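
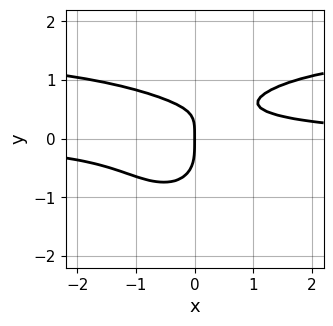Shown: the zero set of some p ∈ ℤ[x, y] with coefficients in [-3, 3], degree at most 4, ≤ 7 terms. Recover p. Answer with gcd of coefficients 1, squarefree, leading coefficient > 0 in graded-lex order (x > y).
2*x^2*y^2 + 3*y^4 - 3*x^2*y - 2*x*y + 2*x

(a) Degree: a generic line meets the curve in up to 4 points, so deg p = 4.
(b) Checking where it meets the axes: it meets the x-axis at x = 0 (among the integer gridlines); it crosses the y-axis at the gridline y = 0.
(c) These observations pin down the coefficients.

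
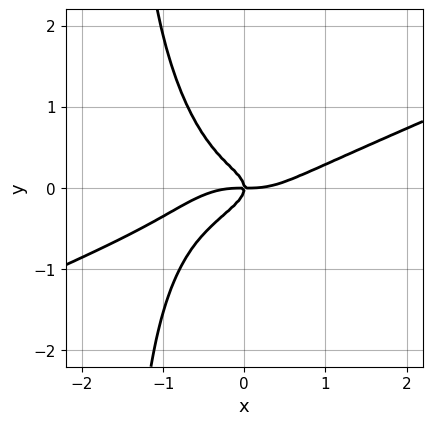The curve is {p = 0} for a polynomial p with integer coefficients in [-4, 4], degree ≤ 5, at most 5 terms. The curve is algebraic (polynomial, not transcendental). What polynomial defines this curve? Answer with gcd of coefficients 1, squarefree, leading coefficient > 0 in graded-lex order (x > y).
x^4 - 2*x^3*y - 2*x*y^3 - 3*y^3 - x*y

(a) The degree is 4 — the shape is more complex than any degree-3 curve.
(b) From the visible intercepts: it meets the x-axis at x = 0 (among the integer gridlines); one y-axis crossing is at y = 0.
(c) These observations pin down the coefficients.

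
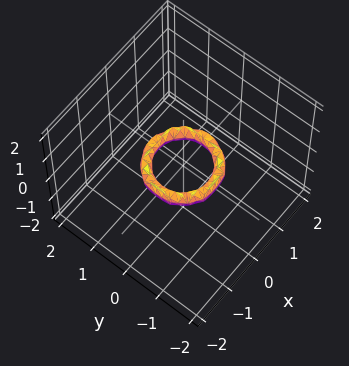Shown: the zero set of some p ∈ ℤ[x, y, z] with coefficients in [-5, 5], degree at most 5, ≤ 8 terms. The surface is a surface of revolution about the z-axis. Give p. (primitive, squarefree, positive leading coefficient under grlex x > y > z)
2*x^4 + 4*x^2*y^2 + 2*y^4 - 3*x^2 - 3*y^2 + 2*z^2 + 1

(a) The degree is 4 — the shape is more complex than any degree-3 surface.
(b) By symmetry, the z-axis is an axis of rotation, so x and y enter only as x² + y².
(c) From the visible intercepts: the y-axis gridline crossings are at y ∈ {-1, 1}; a circular section at z = 0 has radius between 0 and 1.
(d) Assembling these constraints gives the stated polynomial.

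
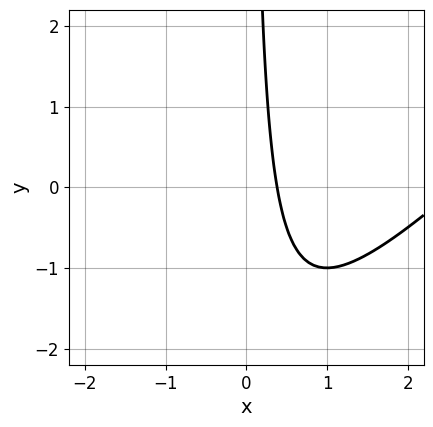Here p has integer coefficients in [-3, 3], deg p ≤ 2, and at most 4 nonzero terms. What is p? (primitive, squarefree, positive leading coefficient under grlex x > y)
x^2 - x*y - 3*x + 1

1. Degree: the shape is more complex than any degree-1 curve, so deg p = 2.
2. From the axis intercepts and sections: no y-intercept at any integer in the box.
3. Fitting integer coefficients to these (and the overall shape) gives p.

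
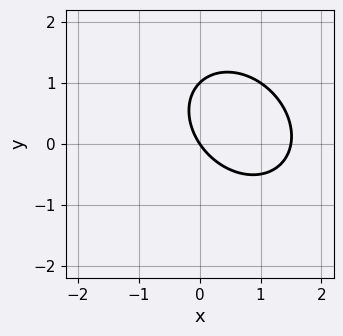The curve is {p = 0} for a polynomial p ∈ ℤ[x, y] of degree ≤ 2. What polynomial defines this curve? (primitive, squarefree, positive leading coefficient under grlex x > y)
2*x^2 + x*y + 2*y^2 - 3*x - 2*y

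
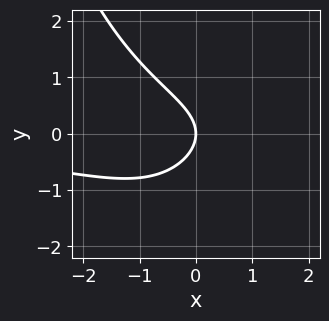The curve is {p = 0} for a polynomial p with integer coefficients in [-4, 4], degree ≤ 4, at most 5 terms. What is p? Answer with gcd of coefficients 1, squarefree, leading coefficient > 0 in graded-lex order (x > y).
First, degree: the shape is more complex than any degree-2 curve, so deg p = 3.
Next, from the axis intercepts and sections: it crosses the x-axis at the gridline x = 0; it crosses the y-axis at the gridline y = 0.
Finally, the integer polynomial consistent with all of this is the stated p.

x^2*y - 2*y^2 - 2*x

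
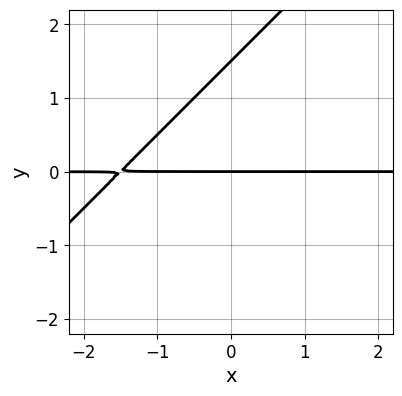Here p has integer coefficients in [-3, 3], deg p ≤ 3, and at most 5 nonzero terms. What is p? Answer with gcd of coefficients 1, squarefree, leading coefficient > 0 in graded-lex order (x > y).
The degree is 2 — a generic line meets the curve in up to 2 points.
Reading off the gridlines: every point of the x-axis in the box is on the curve; it crosses the y-axis at the gridline y = 0.
Matching integer coefficients to the picture gives p.

2*x*y - 2*y^2 + 3*y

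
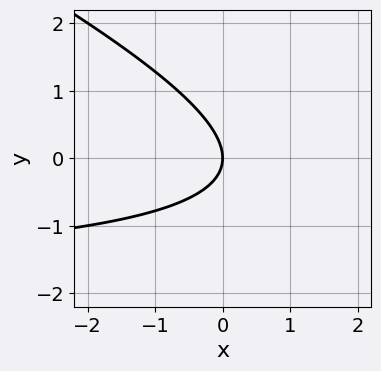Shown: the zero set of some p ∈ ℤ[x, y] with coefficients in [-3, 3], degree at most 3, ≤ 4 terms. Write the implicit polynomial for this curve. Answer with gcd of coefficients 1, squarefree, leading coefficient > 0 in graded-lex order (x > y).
x*y + 2*y^2 + 2*x

1. Degree: a generic line meets the curve in up to 2 points, so deg p = 2.
2. Checking where it meets the axes: it meets the y-axis at y = 0 (among the integer gridlines); one x-axis crossing is at x = 0.
3. Putting this together gives p.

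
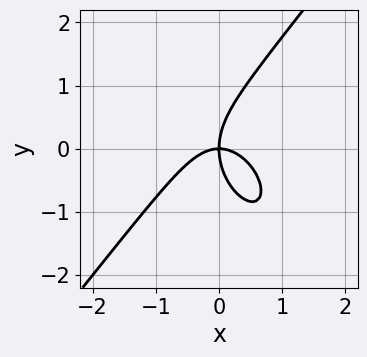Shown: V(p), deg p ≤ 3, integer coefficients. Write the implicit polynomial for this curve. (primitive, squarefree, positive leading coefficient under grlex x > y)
2*x^3 - y^3 + 2*x*y

The degree is 3 — no degree-2 curve has this shape.
From the visible intercepts: it crosses the y-axis at the gridline y = 0; it crosses the x-axis at the gridline x = 0.
These observations pin down the coefficients.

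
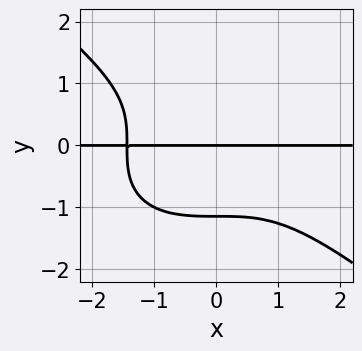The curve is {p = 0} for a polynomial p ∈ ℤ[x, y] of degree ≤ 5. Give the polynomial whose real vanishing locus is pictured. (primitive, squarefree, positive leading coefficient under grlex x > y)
x^3*y + 2*y^4 + 3*y

First, deg p = 4.
Then, from the axis intercepts and sections: it meets the y-axis at y = 0 (among the integer gridlines); the visible x-axis segment lies entirely on the curve.
Finally, solving for integer coefficients yields p as stated.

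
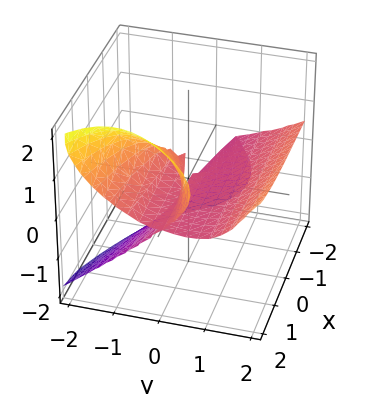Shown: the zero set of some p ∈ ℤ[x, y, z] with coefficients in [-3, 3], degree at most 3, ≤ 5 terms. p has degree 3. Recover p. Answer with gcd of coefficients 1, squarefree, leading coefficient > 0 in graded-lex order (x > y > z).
There are 2 components.
The degree is 3 — the shape is more complex than any degree-2 surface.
Against the integer gridlines: every point of the x-axis in the box is on the surface; among the integer gridlines, it crosses the y-axis at y ∈ {0, 1}; it crosses the z-axis at the gridline z = 0.
These observations pin down the coefficients.

2*x*z^2 + y^3 - 2*z^3 - y^2 - 3*y*z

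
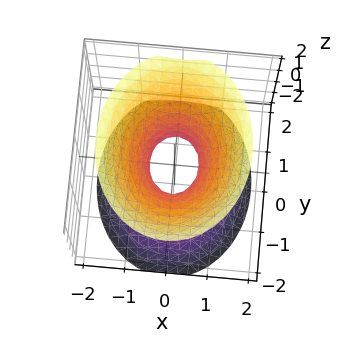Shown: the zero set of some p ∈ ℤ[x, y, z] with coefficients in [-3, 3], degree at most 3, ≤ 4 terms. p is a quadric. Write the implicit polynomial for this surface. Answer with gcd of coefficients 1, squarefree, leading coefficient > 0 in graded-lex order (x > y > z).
deg p = 2. One connected sheet with a waist; a quadric.
Symmetries: it's symmetric under y → −y, forcing even powers of y; the z ↦ −z reflection is a symmetry, so z appears only in even powers; the x ↦ −x reflection is a symmetry, so x appears only in even powers.
From the axis intercepts and sections: no z-intercept at any integer in the box.
Solving for integer coefficients yields p as stated.

3*x^2 + 2*y^2 - 2*z^2 - 1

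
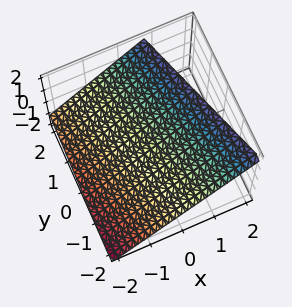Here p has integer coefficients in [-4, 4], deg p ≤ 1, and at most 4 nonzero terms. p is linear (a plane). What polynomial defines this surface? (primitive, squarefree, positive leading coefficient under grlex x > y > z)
3*x + y - 3*z + 2

(a) Degree: the surface is flat (a plane), so deg p = 1.
(b) Reading off the gridlines: it meets the y-axis at y = -2 (among the integer gridlines).
(c) The integer polynomial consistent with all of this is the stated p.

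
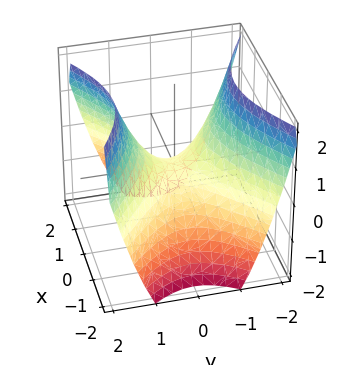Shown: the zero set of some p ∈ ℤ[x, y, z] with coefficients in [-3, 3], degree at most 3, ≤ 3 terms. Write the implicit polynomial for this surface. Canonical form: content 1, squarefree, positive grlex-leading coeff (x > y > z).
2*x^2 - 3*y^2 + 3*z

(a) Degree: a saddle surface; a quadric, so deg p = 2.
(b) Symmetries: mirror symmetry y ↦ −y ⇒ only even powers of y; it's symmetric under x → −x, forcing even powers of x.
(c) Against the integer gridlines: one y-axis crossing is at y = 0; it meets the x-axis at x = 0 (among the integer gridlines); one z-axis crossing is at z = 0.
(d) These observations pin down the coefficients.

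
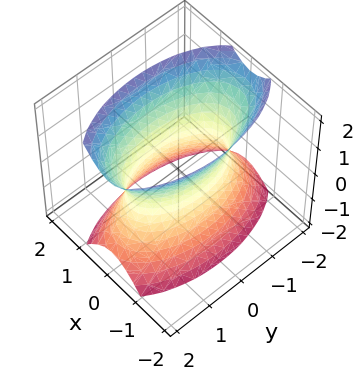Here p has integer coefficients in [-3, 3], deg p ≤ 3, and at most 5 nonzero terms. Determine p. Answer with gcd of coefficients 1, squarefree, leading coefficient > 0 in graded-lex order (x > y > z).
3*x^2 + y^2 - z^2 - 2

1. Degree: one connected sheet with a waist; a quadric, so deg p = 2.
2. Symmetries: the y ↦ −y reflection is a symmetry, so y appears only in even powers; the x ↦ −x reflection is a symmetry, so x appears only in even powers; it's symmetric under z → −z, forcing even powers of z.
3. Checking where it meets the axes: it misses every integer gridline on the z-axis.
4. Together with the visible shape, these determine p as stated.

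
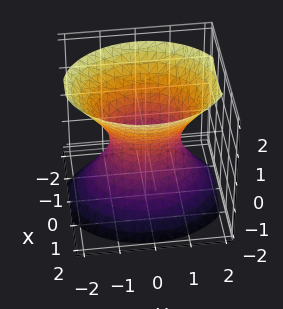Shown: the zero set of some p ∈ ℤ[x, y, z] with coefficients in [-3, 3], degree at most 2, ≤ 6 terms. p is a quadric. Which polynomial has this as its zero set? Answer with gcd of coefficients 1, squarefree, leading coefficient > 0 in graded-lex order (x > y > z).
3*x^2 + 2*y^2 - 2*z^2 - 2

(a) The degree is 2 — an hourglass — one-sheet hyperboloid; a quadric.
(b) Symmetries: it's symmetric under x → −x, forcing even powers of x; the y ↦ −y reflection is a symmetry, so y appears only in even powers; mirror symmetry z ↦ −z ⇒ only even powers of z.
(c) From the axis intercepts and sections: the surface avoids every integer z-axis point in the box; the y-axis gridline crossings are at y ∈ {-1, 1}.
(d) Solving for integer coefficients yields p as stated.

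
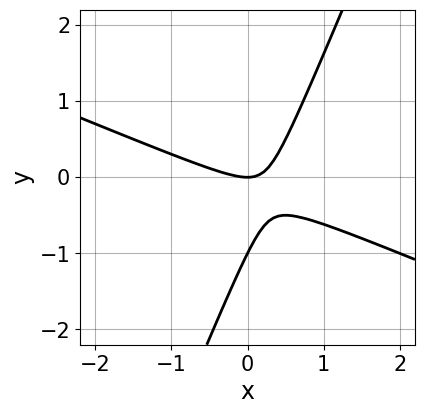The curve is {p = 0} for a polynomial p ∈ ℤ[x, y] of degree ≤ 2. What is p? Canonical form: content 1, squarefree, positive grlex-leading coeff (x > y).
First, the degree is 2 — no degree-1 curve has this shape.
Next, checking where it meets the axes: among the integer gridlines, it crosses the y-axis at y ∈ {-1, 0}; one x-axis crossing is at x = 0.
Finally, the integer polynomial consistent with all of this is the stated p.

x^2 + 2*x*y - y^2 - y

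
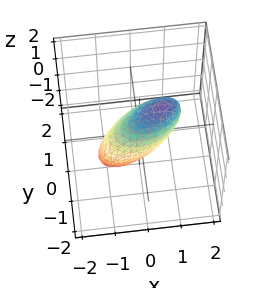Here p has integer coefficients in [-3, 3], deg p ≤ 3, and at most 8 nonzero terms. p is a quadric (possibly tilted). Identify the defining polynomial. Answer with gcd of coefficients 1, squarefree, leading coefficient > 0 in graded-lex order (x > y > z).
x^2 - x*y - x*z + 2*y^2 + z^2 - 1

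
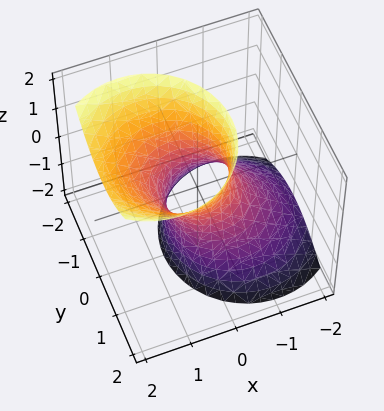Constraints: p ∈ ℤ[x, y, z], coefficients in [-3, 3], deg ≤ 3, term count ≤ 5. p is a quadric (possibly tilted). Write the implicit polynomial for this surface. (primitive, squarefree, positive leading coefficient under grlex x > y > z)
(a) Degree: a generic line meets the surface in up to 2 points, so deg p = 2.
(b) From the axis intercepts and sections: it misses every integer gridline on the z-axis.
(c) Solving for integer coefficients yields p as stated.

3*x^2 - 3*x*z + 3*y^2 - z^2 - 2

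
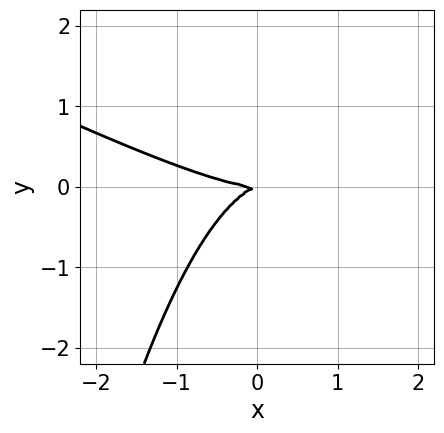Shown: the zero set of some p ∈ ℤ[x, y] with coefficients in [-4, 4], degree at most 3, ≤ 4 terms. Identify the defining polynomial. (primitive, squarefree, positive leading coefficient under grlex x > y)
1. The degree is 3 — no degree-2 curve has this shape.
2. From the visible intercepts: it crosses the x-axis at the gridline x = 0; one y-axis crossing is at y = 0.
3. Solving for integer coefficients yields p as stated.

x^3 + 2*x^2*y - x*y + 3*y^2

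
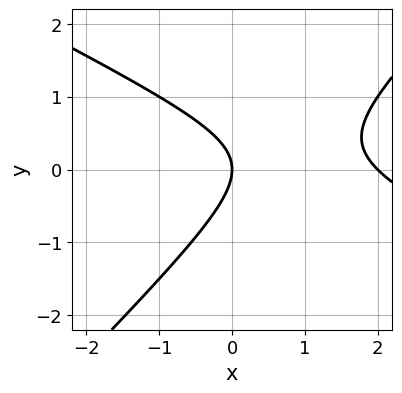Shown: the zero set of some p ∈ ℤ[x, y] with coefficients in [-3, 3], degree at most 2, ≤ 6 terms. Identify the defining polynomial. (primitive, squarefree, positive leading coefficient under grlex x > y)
1. deg p = 2. A generic line meets the curve in up to 2 points.
2. Reading off the gridlines: among the integer gridlines, it crosses the x-axis at x ∈ {0, 2}; it crosses the y-axis at the gridline y = 0.
3. Together with the visible shape, these determine p as stated.

x^2 + x*y - 2*y^2 - 2*x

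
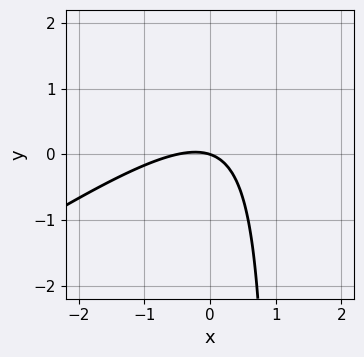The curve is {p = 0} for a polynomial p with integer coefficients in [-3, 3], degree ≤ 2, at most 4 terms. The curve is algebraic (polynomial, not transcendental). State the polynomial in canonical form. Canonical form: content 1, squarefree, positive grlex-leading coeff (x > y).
2*x^2 - 3*x*y + x + 3*y

(a) The degree is 2 — no degree-1 curve has this shape.
(b) Observable constraints: it crosses the x-axis at the gridline x = 0; one y-axis crossing is at y = 0.
(c) Matching integer coefficients to the picture gives p.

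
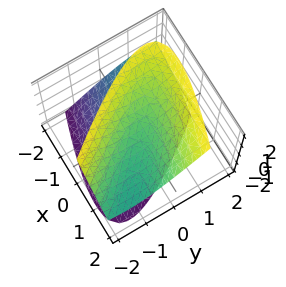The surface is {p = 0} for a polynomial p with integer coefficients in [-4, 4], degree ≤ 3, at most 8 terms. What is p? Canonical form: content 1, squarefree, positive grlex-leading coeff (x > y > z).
(a) The picture has 2 separate pieces. Treating them together as one polynomial.
(b) Degree: a generic line meets the surface in up to 2 points, so deg p = 2.
(c) Against the integer gridlines: the z-axis gridline crossings are at z ∈ {-1, 1}; the surface avoids every integer y-axis point in the box; the surface avoids every integer x-axis point in the box.
(d) These observations pin down the coefficients.

x^2 + 3*x*y - 2*x*z + 2*y^2 - 2*z^2 + 2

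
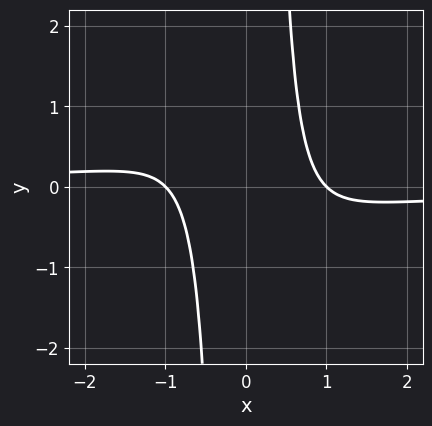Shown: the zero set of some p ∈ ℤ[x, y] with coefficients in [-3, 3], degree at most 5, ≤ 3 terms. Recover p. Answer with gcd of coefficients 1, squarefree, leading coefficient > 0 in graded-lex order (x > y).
Degree: a generic line meets the curve in up to 4 points, so deg p = 4.
Checking where it meets the axes: the x-axis gridline crossings are at x ∈ {-1, 1}; the curve avoids every integer y-axis point in the box.
Solving for integer coefficients yields p as stated.

2*x^3*y + x^2 - 1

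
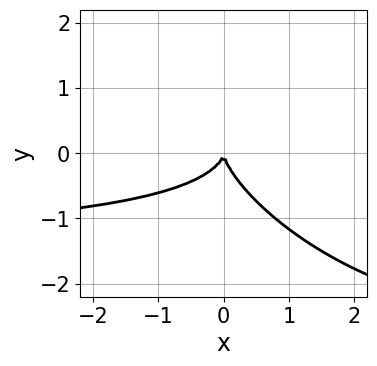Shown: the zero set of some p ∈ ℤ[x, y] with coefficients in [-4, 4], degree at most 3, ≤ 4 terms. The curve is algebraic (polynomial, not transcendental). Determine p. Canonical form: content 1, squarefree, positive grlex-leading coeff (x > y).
2*x^2*y + 3*x*y^2 + 3*y^3 + 3*x^2

1. Degree: a generic line meets the curve in up to 3 points, so deg p = 3.
2. Checking where it meets the axes: one y-axis crossing is at y = 0; it meets the x-axis at x = 0 (among the integer gridlines).
3. Together with the visible shape, these determine p as stated.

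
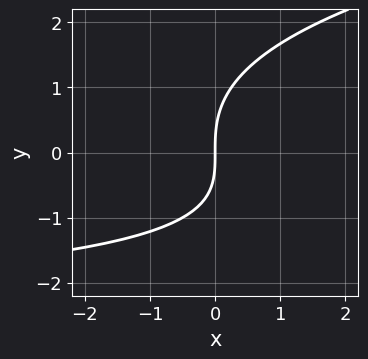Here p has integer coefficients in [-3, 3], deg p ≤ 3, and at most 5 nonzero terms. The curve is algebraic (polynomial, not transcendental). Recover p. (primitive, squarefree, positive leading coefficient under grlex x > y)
y^3 - x*y - 3*x

deg p = 3. No degree-2 curve has this shape.
From the axis intercepts and sections: it meets the x-axis at x = 0 (among the integer gridlines); it crosses the y-axis at the gridline y = 0.
Putting this together gives p.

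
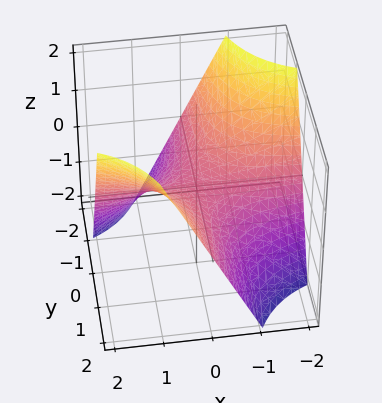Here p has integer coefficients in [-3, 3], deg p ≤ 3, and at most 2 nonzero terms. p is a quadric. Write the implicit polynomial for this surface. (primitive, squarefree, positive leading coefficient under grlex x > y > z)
x*y - z

1. Degree: a hyperbolic paraboloid; a quadric, so deg p = 2.
2. From the visible intercepts: every point of the y-axis in the box is on the surface; it crosses the z-axis at the gridline z = 0; the visible x-axis segment lies entirely on the surface.
3. The integer polynomial consistent with all of this is the stated p.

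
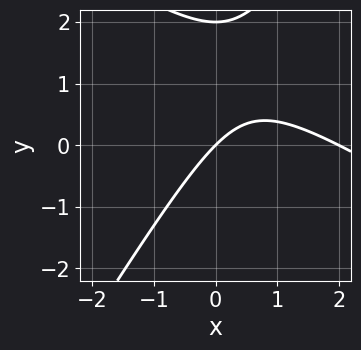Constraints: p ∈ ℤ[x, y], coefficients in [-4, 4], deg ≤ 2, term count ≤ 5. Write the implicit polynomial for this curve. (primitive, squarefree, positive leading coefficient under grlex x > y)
x^2 + x*y - y^2 - 2*x + 2*y

First, deg p = 2.
Next, checking where it meets the axes: among the integer gridlines, it crosses the x-axis at x ∈ {0, 2}; among the integer gridlines, it crosses the y-axis at y ∈ {0, 2}.
Finally, these observations pin down the coefficients.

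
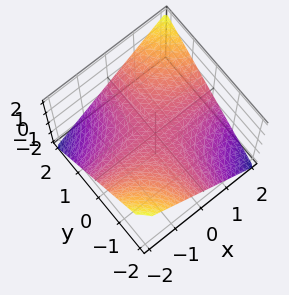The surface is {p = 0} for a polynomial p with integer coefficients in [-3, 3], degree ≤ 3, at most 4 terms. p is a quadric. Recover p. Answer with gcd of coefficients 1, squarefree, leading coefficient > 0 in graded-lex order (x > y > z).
(a) The degree is 2 — a saddle surface; a quadric.
(b) Reading off the gridlines: every point of the y-axis in the box is on the surface; one z-axis crossing is at z = 0.
(c) These observations pin down the coefficients. Check: (-2, 0, 0) on the x-axis lies on the surface, and p(-2, 0, 0) = 0. ✓

x*y - 2*z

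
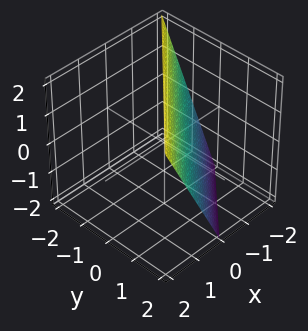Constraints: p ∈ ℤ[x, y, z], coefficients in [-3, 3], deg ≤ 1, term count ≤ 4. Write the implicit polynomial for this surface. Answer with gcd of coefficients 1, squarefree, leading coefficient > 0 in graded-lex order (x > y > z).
2*x - 2*y - z + 2

(a) Degree: every cross-section is a straight line — this is a plane, so deg p = 1.
(b) From the axis intercepts and sections: it meets the y-axis at y = 1 (among the integer gridlines); it meets the x-axis at x = -1 (among the integer gridlines); it meets the z-axis at z = 2 (among the integer gridlines).
(c) Putting this together gives p.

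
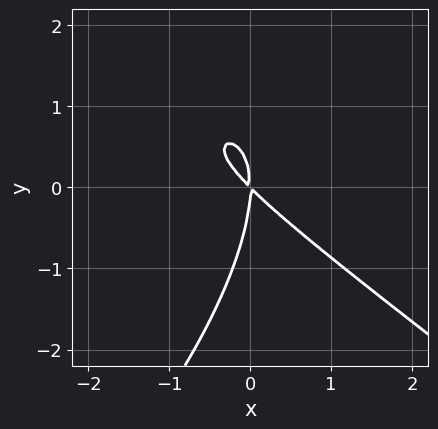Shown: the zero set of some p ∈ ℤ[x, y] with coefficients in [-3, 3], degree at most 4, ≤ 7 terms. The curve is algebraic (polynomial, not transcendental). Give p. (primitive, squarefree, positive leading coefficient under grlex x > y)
x^3 - x*y^2 + y^3 + 3*x^2 + 3*x*y

First, deg p = 3. A generic line meets the curve in up to 3 points.
Next, from the axis intercepts and sections: it meets the y-axis at y = 0 (among the integer gridlines); it meets the x-axis at x = 0 (among the integer gridlines).
Finally, these observations pin down the coefficients.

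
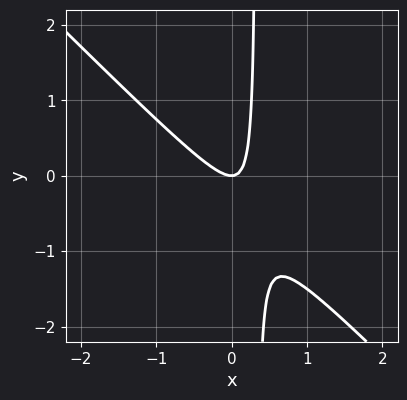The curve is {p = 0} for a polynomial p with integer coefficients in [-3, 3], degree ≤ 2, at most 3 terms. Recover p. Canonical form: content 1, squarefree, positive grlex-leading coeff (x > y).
3*x^2 + 3*x*y - y

Degree: a generic line meets the curve in up to 2 points, so deg p = 2.
From the visible intercepts: it crosses the y-axis at the gridline y = 0; it meets the x-axis at x = 0 (among the integer gridlines).
Matching integer coefficients to the picture gives p.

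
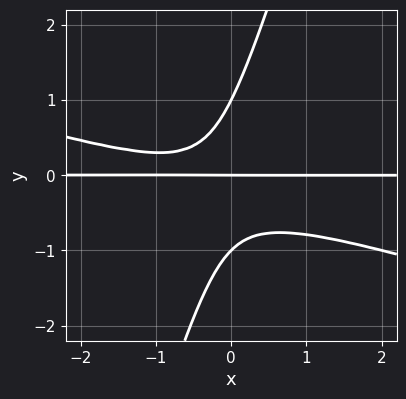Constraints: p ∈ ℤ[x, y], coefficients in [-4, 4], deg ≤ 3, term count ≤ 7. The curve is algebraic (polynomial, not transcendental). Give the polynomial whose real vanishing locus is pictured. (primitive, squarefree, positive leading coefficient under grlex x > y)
(a) deg p = 3. The shape is more complex than any degree-2 curve.
(b) From the axis intercepts and sections: the visible x-axis segment lies entirely on the curve; among the integer gridlines, it crosses the y-axis at y ∈ {-1, 0, 1}.
(c) These observations pin down the coefficients.

x^2*y + 3*x*y^2 - y^3 + x*y + y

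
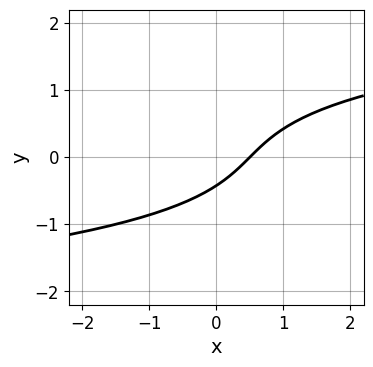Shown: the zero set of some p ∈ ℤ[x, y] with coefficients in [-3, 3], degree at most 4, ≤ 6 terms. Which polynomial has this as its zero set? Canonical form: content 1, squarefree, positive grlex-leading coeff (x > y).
2*y^3 - 2*x + 2*y + 1

deg p = 3. No degree-2 curve has this shape.
The integer polynomial consistent with all of this is the stated p.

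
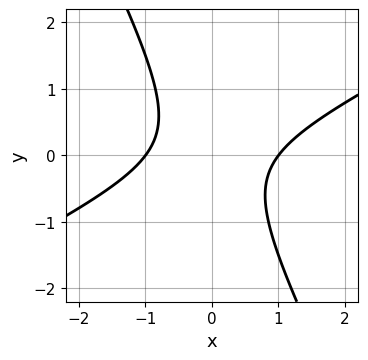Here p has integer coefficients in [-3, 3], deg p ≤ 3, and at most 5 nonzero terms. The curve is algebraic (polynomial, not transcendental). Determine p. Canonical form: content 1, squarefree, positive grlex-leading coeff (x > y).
The degree is 2 — a generic line meets the curve in up to 2 points.
Reading off the gridlines: no y-intercept at any integer in the box; the x-axis gridline crossings are at x ∈ {-1, 1}.
Fitting integer coefficients to these (and the overall shape) gives p.

2*x^2 - 3*x*y - 2*y^2 - 2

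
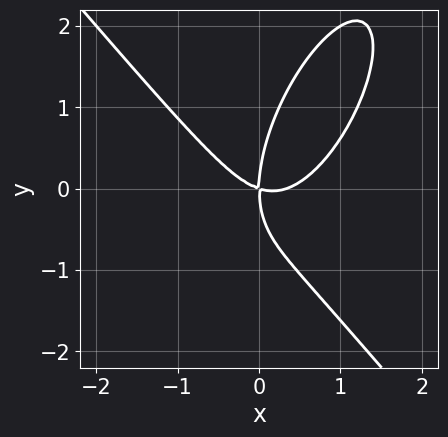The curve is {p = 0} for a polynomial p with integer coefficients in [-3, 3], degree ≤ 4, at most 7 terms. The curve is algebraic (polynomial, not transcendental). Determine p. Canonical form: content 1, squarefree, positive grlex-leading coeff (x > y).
3*x^3 - x*y^2 + y^3 - x^2 - 3*x*y

The degree is 3 — a generic line meets the curve in up to 3 points.
Checking where it meets the axes: it meets the y-axis at y = 0 (among the integer gridlines); one x-axis crossing is at x = 0.
These observations pin down the coefficients.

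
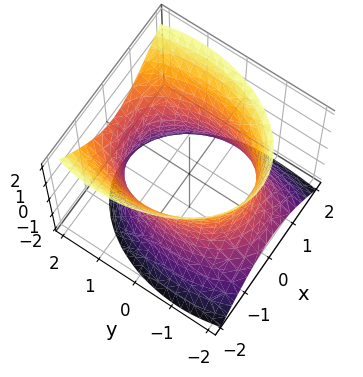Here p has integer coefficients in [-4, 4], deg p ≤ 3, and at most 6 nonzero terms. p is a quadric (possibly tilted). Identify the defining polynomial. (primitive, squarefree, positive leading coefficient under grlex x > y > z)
(a) Degree: no degree-1 surface has this shape, so deg p = 2.
(b) Checking where it meets the axes: no z-intercept at any integer in the box.
(c) Solving for integer coefficients yields p as stated.

2*x^2 + y^2 - y*z - z^2 - 3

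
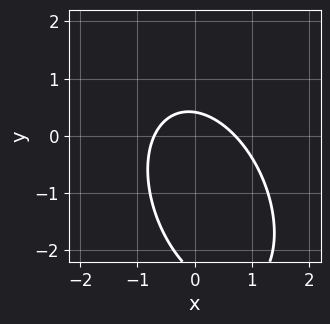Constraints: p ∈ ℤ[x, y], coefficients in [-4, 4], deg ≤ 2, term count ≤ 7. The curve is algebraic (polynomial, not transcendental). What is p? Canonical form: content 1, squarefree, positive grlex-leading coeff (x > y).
2*x^2 + x*y + y^2 + 2*y - 1

(a) deg p = 2. No degree-1 curve has this shape.
(b) Putting this together gives p.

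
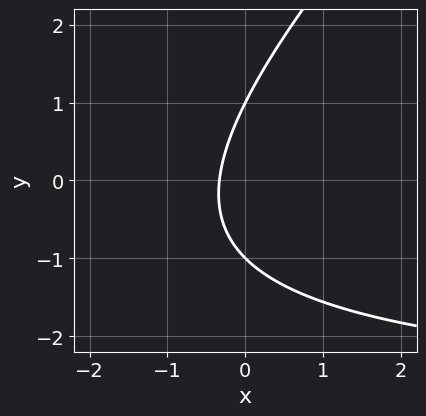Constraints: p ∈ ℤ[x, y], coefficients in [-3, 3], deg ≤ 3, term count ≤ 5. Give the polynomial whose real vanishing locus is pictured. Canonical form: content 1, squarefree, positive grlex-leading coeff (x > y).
1. Degree: a generic line meets the curve in up to 2 points, so deg p = 2.
2. From the visible intercepts: among the integer gridlines, it crosses the y-axis at y ∈ {-1, 1}.
3. Solving for integer coefficients yields p as stated.

x*y - y^2 + 3*x + 1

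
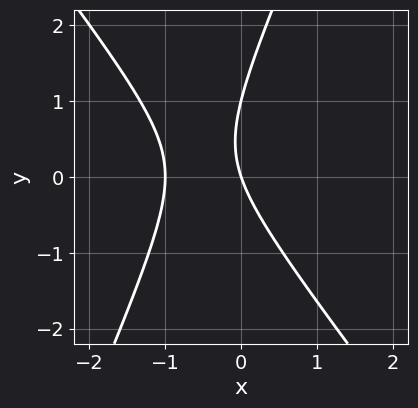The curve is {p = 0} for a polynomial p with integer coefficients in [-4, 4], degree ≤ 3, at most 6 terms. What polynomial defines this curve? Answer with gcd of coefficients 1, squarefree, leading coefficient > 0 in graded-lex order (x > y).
3*x^2 + x*y - y^2 + 3*x + y

deg p = 2. The shape is more complex than any degree-1 curve.
Observable constraints: the y-axis gridline crossings are at y ∈ {0, 1}; among the integer gridlines, it crosses the x-axis at x ∈ {-1, 0}.
Solving for integer coefficients yields p as stated.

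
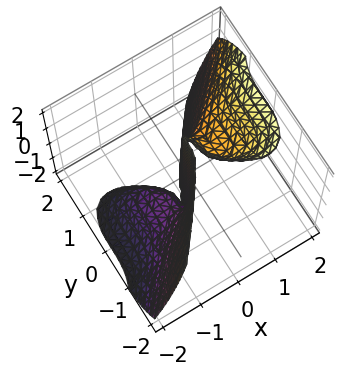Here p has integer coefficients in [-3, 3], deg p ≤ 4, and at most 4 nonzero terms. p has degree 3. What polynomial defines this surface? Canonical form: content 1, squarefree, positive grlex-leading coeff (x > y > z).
Degree: no degree-2 surface has this shape, so deg p = 3.
Checking where it meets the axes: one y-axis crossing is at y = 0; every point of the z-axis in the box is on the surface; one x-axis crossing is at x = 0.
These observations pin down the coefficients.

3*x^3 - 3*x^2*z - 2*y^3 + x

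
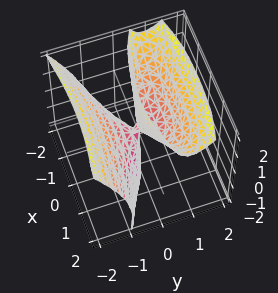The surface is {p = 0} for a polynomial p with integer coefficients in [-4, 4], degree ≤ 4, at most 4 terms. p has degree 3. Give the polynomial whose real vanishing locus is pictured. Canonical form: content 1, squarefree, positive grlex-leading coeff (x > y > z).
3*y^3 - y*z^2 + x^2 - 3*y*z

First, the degree is 3 — no degree-2 surface has this shape.
Then, observable constraints: one x-axis crossing is at x = 0; it crosses the y-axis at the gridline y = 0; the visible z-axis segment lies entirely on the surface.
Finally, solving for integer coefficients yields p as stated.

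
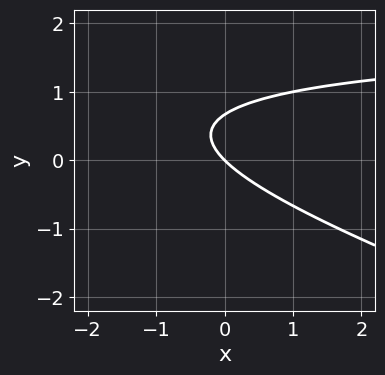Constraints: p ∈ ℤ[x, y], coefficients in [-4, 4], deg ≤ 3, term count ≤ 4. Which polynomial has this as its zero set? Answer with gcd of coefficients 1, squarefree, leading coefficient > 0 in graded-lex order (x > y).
x*y + 3*y^2 - 2*x - 2*y

1. The degree is 2 — a generic line meets the curve in up to 2 points.
2. Checking where it meets the axes: one y-axis crossing is at y = 0; it crosses the x-axis at the gridline x = 0.
3. Together with the visible shape, these determine p as stated.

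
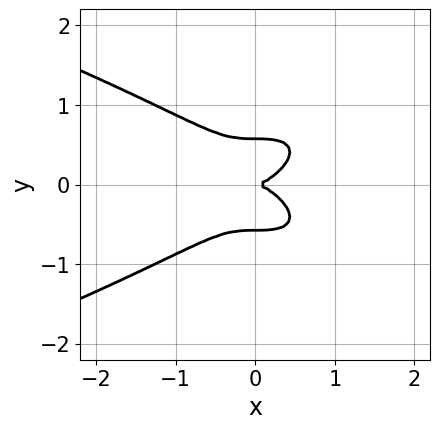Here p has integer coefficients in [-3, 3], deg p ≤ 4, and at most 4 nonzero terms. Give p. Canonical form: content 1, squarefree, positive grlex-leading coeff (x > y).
3*y^4 + x^3 - y^2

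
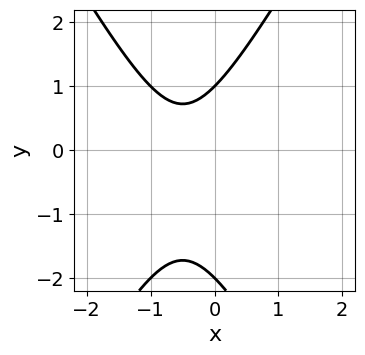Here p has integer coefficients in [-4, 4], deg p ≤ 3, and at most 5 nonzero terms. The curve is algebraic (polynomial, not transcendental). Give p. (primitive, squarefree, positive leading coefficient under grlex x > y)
3*x^2 - y^2 + 3*x - y + 2

Degree: no degree-1 curve has this shape, so deg p = 2.
Reading off the gridlines: it misses every integer gridline on the x-axis; among the integer gridlines, it crosses the y-axis at y ∈ {-2, 1}.
Matching integer coefficients to the picture gives p.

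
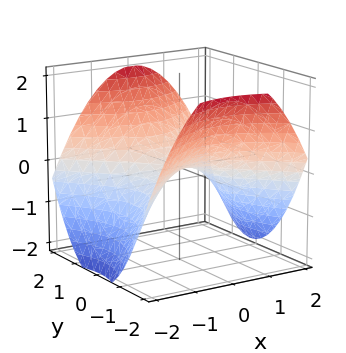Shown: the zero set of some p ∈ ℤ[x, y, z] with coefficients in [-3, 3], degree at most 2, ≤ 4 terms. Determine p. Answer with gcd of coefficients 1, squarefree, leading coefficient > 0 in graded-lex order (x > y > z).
x^2 - y^2 + 2*z

First, the degree is 2 — a hyperbolic paraboloid; a quadric.
Then, symmetries: the y ↦ −y reflection is a symmetry, so y appears only in even powers; the x ↦ −x reflection is a symmetry, so x appears only in even powers.
Then, from the axis intercepts and sections: it crosses the z-axis at the gridline z = 0; one y-axis crossing is at y = 0; one x-axis crossing is at x = 0.
Finally, these observations pin down the coefficients.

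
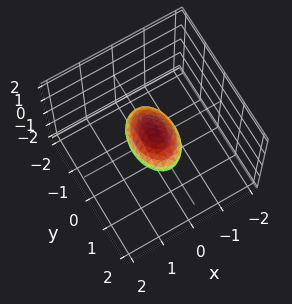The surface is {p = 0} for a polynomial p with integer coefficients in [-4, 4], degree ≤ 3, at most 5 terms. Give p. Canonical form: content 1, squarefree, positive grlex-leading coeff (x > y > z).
deg p = 2.
Symmetries: the z ↦ −z reflection is a symmetry, so z appears only in even powers; the x ↦ −x reflection is a symmetry, so x appears only in even powers; mirror symmetry y ↦ −y ⇒ only even powers of y.
Checking where it meets the axes: among the integer gridlines, it crosses the y-axis at y ∈ {-1, 1}.
The integer polynomial consistent with all of this is the stated p.

2*x^2 + y^2 + 2*z^2 - 1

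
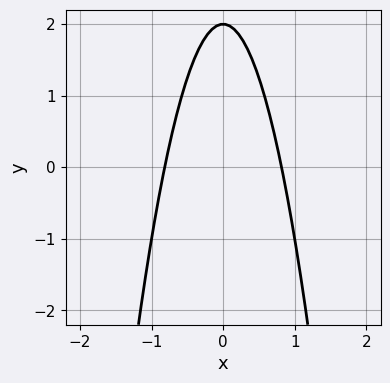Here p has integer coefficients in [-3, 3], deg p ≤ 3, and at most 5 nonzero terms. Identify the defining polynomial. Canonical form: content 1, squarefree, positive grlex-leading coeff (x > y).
First, degree: the shape is more complex than any degree-1 curve, so deg p = 2.
Then, symmetries: mirror symmetry x ↦ −x ⇒ only even powers of x.
Next, from the visible intercepts: it meets the y-axis at y = 2 (among the integer gridlines).
Finally, these observations pin down the coefficients.

3*x^2 + y - 2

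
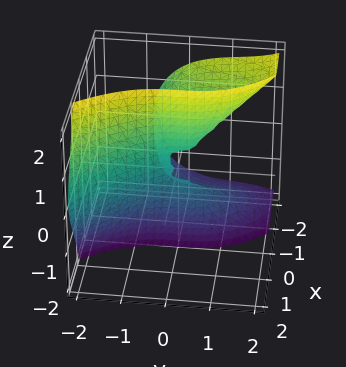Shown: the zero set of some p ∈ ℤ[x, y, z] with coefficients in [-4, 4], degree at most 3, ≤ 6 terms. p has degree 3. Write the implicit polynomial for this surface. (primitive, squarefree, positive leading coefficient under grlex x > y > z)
(a) deg p = 3. No degree-2 surface has this shape.
(b) Reading off the gridlines: it crosses the x-axis at the gridline x = 0; it crosses the y-axis at the gridline y = 0.
(c) Solving for integer coefficients yields p as stated. Check: (0, 0, -1) on the z-axis lies on the surface, and p(0, 0, -1) = 0. ✓

2*x^2*y + 3*x*y^2 + 3*x*z^2 + 2*y^3 + 3*x^2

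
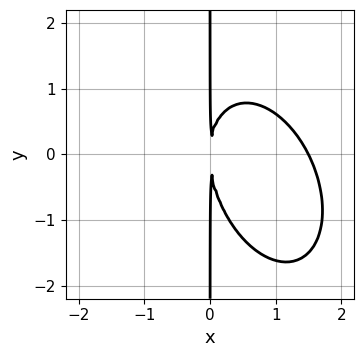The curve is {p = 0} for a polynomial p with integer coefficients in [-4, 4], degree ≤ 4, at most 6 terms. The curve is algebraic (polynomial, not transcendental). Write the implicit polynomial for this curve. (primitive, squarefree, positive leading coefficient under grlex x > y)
2*x^3 + x^2*y + x*y^2 - 3*x^2

1. deg p = 3.
2. From the axis intercepts and sections: every point of the y-axis in the box is on the curve.
3. Together with the visible shape, these determine p as stated.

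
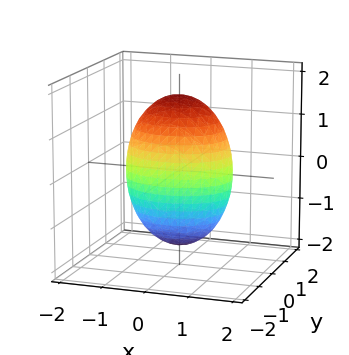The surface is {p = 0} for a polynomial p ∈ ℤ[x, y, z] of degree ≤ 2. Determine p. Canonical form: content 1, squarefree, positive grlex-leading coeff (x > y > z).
Degree: bounded and convex; a quadric, so deg p = 2.
Symmetries: the z ↦ −z reflection is a symmetry, so z appears only in even powers; mirror symmetry x ↦ −x ⇒ only even powers of x; it's symmetric under y → −y, forcing even powers of y.
From the visible intercepts: among the integer gridlines, it crosses the y-axis at y ∈ {-1, 1}.
These observations pin down the coefficients.

2*x^2 + 3*y^2 + z^2 - 3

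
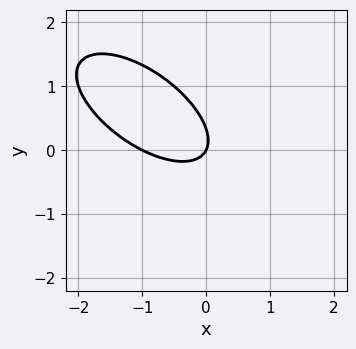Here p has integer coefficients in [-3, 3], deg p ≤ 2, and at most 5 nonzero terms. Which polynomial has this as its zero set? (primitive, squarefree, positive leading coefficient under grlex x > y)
1. Degree: no degree-1 curve has this shape, so deg p = 2.
2. Against the integer gridlines: among the integer gridlines, it crosses the x-axis at x ∈ {-1, 0}; it meets the y-axis at y = 0 (among the integer gridlines).
3. Fitting integer coefficients to these (and the overall shape) gives p.

2*x^2 + 3*x*y + 3*y^2 + 2*x - y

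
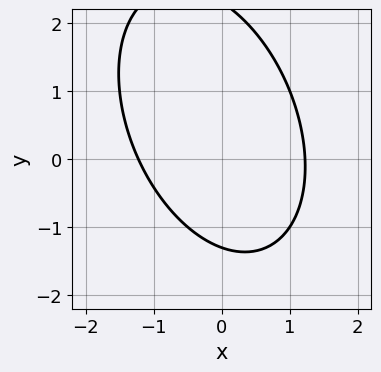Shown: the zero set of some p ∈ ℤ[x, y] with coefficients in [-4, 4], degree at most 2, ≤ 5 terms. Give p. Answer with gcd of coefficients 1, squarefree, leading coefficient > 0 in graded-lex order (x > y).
1. Degree: a generic line meets the curve in up to 2 points, so deg p = 2.
2. The integer polynomial consistent with all of this is the stated p.

2*x^2 + x*y + y^2 - y - 3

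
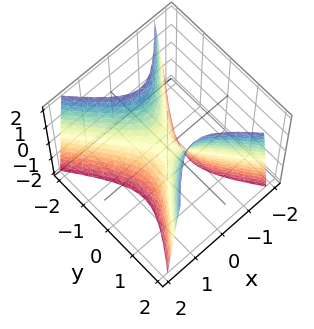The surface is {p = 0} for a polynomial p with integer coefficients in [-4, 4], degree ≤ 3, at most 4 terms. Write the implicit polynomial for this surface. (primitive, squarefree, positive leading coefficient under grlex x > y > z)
3*x^2 - 2*y^2 + z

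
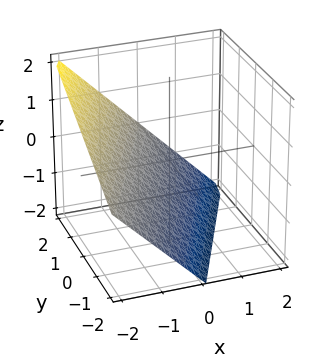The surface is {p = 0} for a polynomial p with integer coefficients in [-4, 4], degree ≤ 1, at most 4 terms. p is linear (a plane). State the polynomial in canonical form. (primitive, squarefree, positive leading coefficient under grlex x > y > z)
deg p = 1. The surface is flat (a plane).
Reading off the gridlines: it crosses the y-axis at the gridline y = 2; one x-axis crossing is at x = -1.
These observations pin down the coefficients. Check: (0, 0, -1) on the z-axis lies on the surface, and p(0, 0, -1) = 0. ✓

2*x - y + 2*z + 2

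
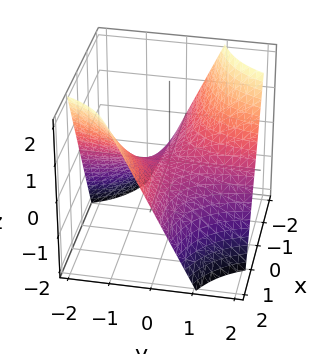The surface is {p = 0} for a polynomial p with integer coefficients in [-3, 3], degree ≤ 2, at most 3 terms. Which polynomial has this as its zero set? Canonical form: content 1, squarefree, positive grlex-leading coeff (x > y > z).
1. deg p = 2.
2. Observable constraints: one z-axis crossing is at z = 0; the visible y-axis segment lies entirely on the surface.
3. Solving for integer coefficients yields p as stated.

x*y + z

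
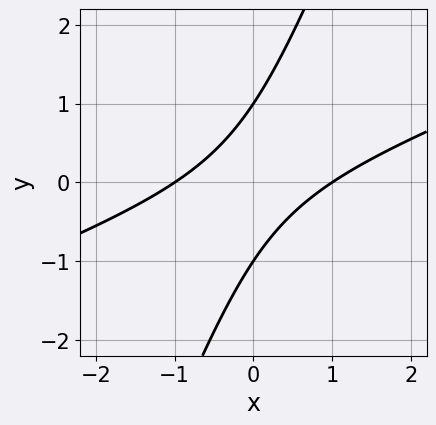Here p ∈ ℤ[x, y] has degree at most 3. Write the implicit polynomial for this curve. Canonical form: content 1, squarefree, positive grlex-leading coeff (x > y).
1. deg p = 2. No degree-1 curve has this shape.
2. Against the integer gridlines: the y-axis gridline crossings are at y ∈ {-1, 1}; among the integer gridlines, it crosses the x-axis at x ∈ {-1, 1}.
3. Putting this together gives p.

x^2 - 3*x*y + y^2 - 1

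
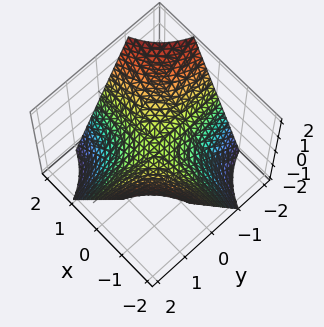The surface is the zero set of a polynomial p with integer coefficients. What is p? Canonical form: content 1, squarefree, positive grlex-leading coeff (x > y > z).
x*y + z

First, deg p = 2. A saddle surface; a quadric.
Then, from the axis intercepts and sections: every point of the y-axis in the box is on the surface; every point of the x-axis in the box is on the surface; it crosses the z-axis at the gridline z = 0.
Finally, the integer polynomial consistent with all of this is the stated p.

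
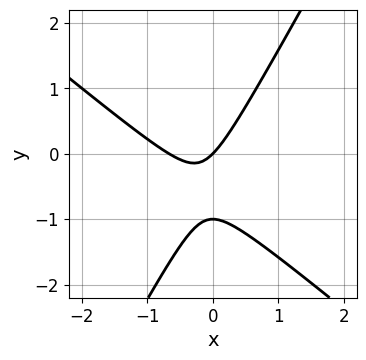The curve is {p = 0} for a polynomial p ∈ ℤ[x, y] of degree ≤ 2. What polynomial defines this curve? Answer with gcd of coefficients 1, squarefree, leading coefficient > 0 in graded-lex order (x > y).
First, the degree is 2 — the shape is more complex than any degree-1 curve.
Then, from the visible intercepts: among the integer gridlines, it crosses the y-axis at y ∈ {-1, 0}; one x-axis crossing is at x = 0.
Finally, the integer polynomial consistent with all of this is the stated p.

3*x^2 + 2*x*y - 2*y^2 + 2*x - 2*y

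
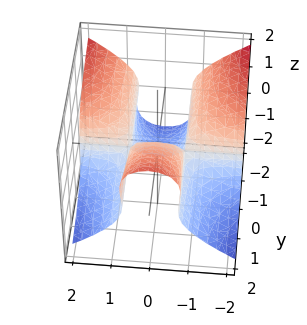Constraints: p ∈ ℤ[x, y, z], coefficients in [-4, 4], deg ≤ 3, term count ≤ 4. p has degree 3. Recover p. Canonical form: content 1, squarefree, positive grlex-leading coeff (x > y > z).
2*x^2*y - y*z^2 + 2*z^3 - y

The degree is 3 — the shape is more complex than any degree-2 surface.
From the axis intercepts and sections: one z-axis crossing is at z = 0; the visible x-axis segment lies entirely on the surface; it meets the y-axis at y = 0 (among the integer gridlines).
Solving for integer coefficients yields p as stated.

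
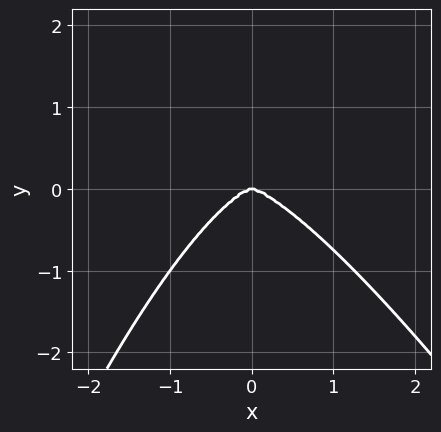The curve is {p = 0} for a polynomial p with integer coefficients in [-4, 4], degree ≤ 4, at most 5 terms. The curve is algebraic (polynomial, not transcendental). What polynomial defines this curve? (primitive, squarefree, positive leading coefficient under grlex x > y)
1. deg p = 4. The shape is more complex than any degree-3 curve.
2. From the axis intercepts and sections: one x-axis crossing is at x = 0; one y-axis crossing is at y = 0.
3. Fitting integer coefficients to these (and the overall shape) gives p.

2*x^4 + x^3*y + 3*y^3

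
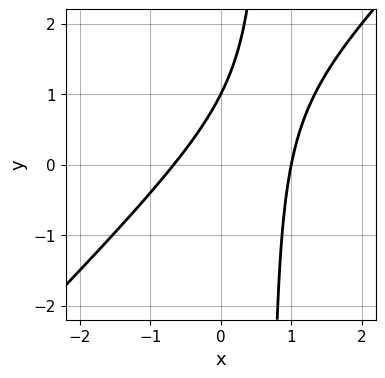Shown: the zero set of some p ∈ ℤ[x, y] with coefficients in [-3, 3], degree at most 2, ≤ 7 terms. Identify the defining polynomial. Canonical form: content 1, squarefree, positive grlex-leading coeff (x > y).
3*x^2 - 3*x*y - x + 2*y - 2

(a) deg p = 2. No degree-1 curve has this shape.
(b) Observable constraints: one x-axis crossing is at x = 1; one y-axis crossing is at y = 1.
(c) The integer polynomial consistent with all of this is the stated p.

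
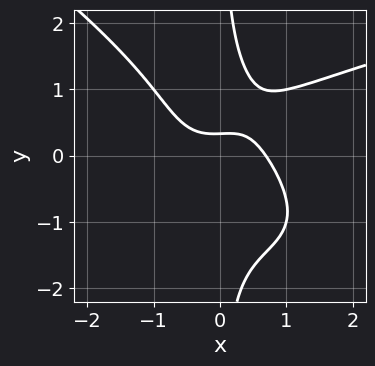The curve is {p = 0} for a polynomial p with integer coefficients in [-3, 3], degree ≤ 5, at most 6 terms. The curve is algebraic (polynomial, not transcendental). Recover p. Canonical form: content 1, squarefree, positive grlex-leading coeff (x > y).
2*x^2*y^2 + 3*x*y^3 - 3*x^3 - 3*y + 1

1. Degree: the shape is more complex than any degree-3 curve, so deg p = 4.
2. Solving for integer coefficients yields p as stated.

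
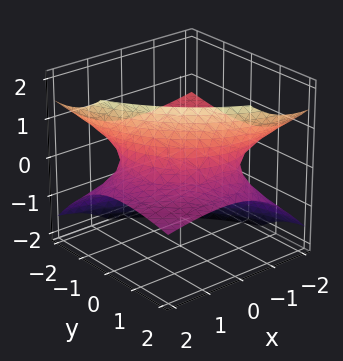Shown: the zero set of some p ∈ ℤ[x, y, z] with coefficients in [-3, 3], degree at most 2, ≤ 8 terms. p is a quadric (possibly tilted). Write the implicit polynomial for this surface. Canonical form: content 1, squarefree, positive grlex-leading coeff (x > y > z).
x^2 + 3*x*z + y^2 + 3*y*z - 3*z^2 - 2

(a) The degree is 2 — the shape is more complex than any degree-1 surface.
(b) Observable constraints: the surface avoids every integer z-axis point in the box.
(c) Assembling these constraints gives the stated polynomial.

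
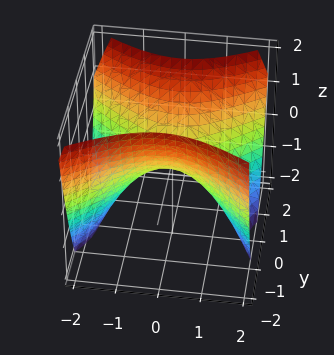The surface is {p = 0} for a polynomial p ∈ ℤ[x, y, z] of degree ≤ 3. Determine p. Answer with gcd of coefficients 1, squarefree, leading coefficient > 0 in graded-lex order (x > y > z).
2*x^2 - 3*y^2 + 3*z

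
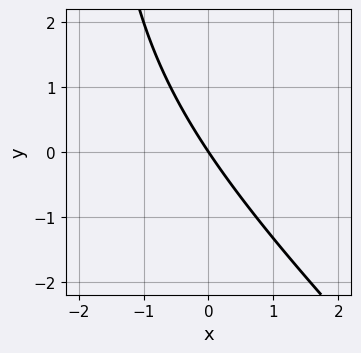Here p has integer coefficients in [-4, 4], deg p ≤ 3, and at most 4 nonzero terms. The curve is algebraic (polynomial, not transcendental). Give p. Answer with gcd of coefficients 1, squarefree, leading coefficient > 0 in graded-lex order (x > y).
x^2 + x*y + 3*x + 2*y

1. deg p = 2.
2. Against the integer gridlines: it crosses the x-axis at the gridline x = 0; one y-axis crossing is at y = 0.
3. Assembling these constraints gives the stated polynomial.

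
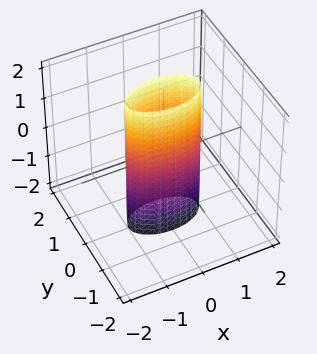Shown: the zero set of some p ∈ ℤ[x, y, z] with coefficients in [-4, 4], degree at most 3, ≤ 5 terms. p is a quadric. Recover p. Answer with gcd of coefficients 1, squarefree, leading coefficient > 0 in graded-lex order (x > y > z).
x^2 + 3*y^2 - 1

(a) Degree: constant cross-section along one axis; a quadric, so deg p = 2.
(b) Symmetries: the y ↦ −y reflection is a symmetry, so y appears only in even powers; mirror symmetry z ↦ −z ⇒ only even powers of z; it's symmetric under x → −x, forcing even powers of x.
(c) Against the integer gridlines: among the integer gridlines, it crosses the x-axis at x ∈ {-1, 1}; no z-intercept at any integer in the box.
(d) Solving for integer coefficients yields p as stated.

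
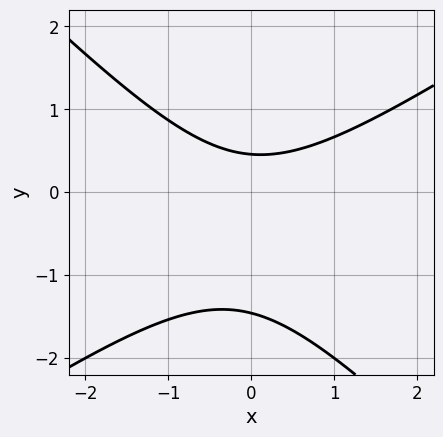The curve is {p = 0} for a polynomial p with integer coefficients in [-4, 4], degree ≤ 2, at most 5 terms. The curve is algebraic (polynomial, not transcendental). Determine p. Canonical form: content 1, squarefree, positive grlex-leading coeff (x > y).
2*x^2 - x*y - 3*y^2 - 3*y + 2

(a) deg p = 2.
(b) Reading off the gridlines: no x-intercept at any integer in the box.
(c) Putting this together gives p.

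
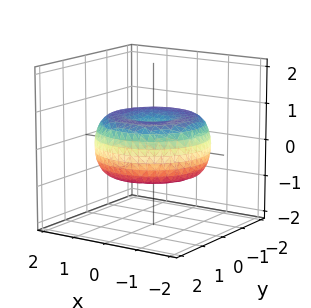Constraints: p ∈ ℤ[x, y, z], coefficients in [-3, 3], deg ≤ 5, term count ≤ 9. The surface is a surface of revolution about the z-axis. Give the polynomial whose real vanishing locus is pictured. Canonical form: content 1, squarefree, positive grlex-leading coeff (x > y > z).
x^4 + 2*x^2*y^2 + y^4 - 2*x^2 - 2*y^2 + 3*z^2 - 1

Degree: a generic line meets the surface in up to 4 points, so deg p = 4.
By symmetry, the z-axis is an axis of rotation, so x and y enter only as x² + y².
Reading off the gridlines: a circular section at z = 0 has radius between 1 and 2.
The integer polynomial consistent with all of this is the stated p.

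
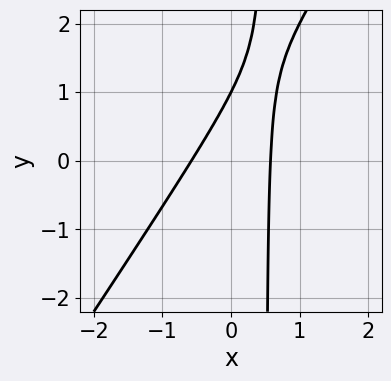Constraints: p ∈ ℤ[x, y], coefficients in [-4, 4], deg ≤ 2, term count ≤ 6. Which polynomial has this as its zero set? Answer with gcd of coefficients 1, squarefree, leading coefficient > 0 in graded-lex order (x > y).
1. Degree: the shape is more complex than any degree-1 curve, so deg p = 2.
2. From the visible intercepts: one y-axis crossing is at y = 1.
3. Matching integer coefficients to the picture gives p.

3*x^2 - 2*x*y + y - 1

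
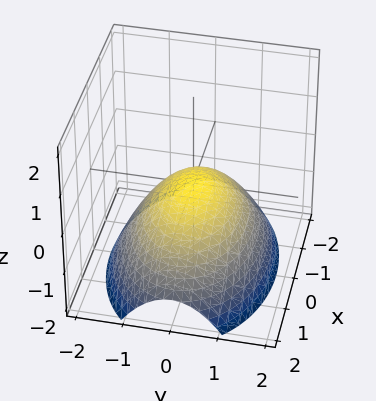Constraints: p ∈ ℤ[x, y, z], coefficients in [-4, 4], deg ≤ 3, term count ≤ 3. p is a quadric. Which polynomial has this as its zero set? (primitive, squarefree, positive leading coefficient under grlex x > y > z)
Degree: a single bowl opening along one axis; a quadric, so deg p = 2.
Symmetries: it's symmetric under x → −x, forcing even powers of x; mirror symmetry y ↦ −y ⇒ only even powers of y.
Observable constraints: one z-axis crossing is at z = 0; it crosses the y-axis at the gridline y = 0; it crosses the x-axis at the gridline x = 0.
Solving for integer coefficients yields p as stated.

x^2 + 2*y^2 + 3*z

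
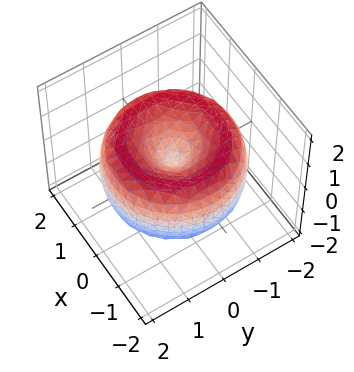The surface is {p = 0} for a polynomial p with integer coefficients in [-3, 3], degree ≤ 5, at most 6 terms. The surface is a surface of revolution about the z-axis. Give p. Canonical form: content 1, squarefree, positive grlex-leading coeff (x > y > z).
x^4 + 2*x^2*y^2 + y^4 - 3*x^2 - 3*y^2 + 2*z^2

First, degree: no degree-3 surface has this shape, so deg p = 4.
Next, symmetries: rotational symmetry about the z-axis ⇒ p depends on x, y only through x² + y².
Then, from the axis intercepts and sections: it crosses the z-axis at the gridline z = 0; it crosses the y-axis at the gridline y = 0; a circular section at z = 1 has radius exactly 1.
Finally, solving for integer coefficients yields p as stated.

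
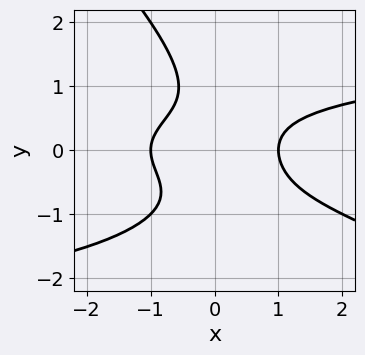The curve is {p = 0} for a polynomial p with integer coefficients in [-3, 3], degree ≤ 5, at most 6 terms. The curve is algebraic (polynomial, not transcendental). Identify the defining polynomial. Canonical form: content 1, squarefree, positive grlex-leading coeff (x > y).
x*y^3 + y^4 + 2*x*y^2 - x^2 + 1

(a) Degree: the shape is more complex than any degree-3 curve, so deg p = 4.
(b) Observable constraints: among the integer gridlines, it crosses the x-axis at x ∈ {-1, 1}; the curve avoids every integer y-axis point in the box.
(c) These observations pin down the coefficients.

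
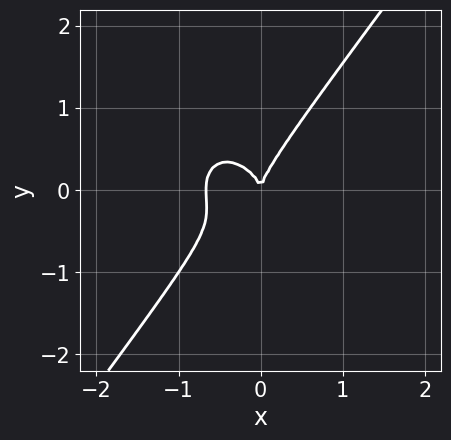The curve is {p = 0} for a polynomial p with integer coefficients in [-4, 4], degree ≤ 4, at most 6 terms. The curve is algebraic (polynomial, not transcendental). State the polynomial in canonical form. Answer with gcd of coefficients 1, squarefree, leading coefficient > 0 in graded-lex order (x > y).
3*x^3 + x*y^2 - 2*y^3 + 2*x^2

First, degree: a generic line meets the curve in up to 3 points, so deg p = 3.
Then, against the integer gridlines: it crosses the y-axis at the gridline y = 0; one x-axis crossing is at x = 0.
Finally, solving for integer coefficients yields p as stated.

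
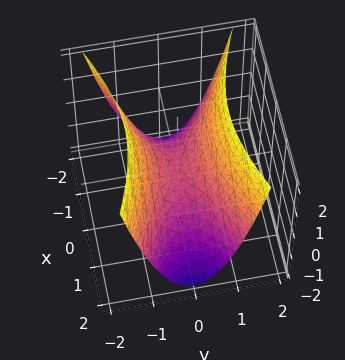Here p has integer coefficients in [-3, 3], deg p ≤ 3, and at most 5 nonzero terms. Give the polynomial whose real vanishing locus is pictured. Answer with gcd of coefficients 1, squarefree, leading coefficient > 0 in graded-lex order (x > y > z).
(a) deg p = 2. A hyperbolic paraboloid; a quadric.
(b) Symmetries: mirror symmetry x ↦ −x ⇒ only even powers of x; the y ↦ −y reflection is a symmetry, so y appears only in even powers.
(c) Observable constraints: it meets the y-axis at y = 0 (among the integer gridlines); it crosses the z-axis at the gridline z = 0.
(d) Putting this together gives p.

x^2 - 3*y^2 + 2*z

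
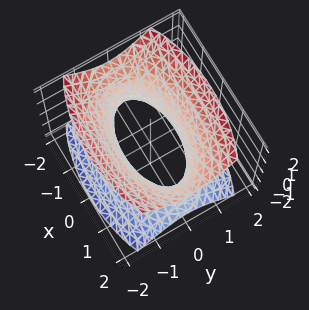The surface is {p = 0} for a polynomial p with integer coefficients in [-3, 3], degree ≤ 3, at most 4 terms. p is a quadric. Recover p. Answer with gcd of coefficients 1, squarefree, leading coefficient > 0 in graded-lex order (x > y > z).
1. The degree is 2 — an hourglass — one-sheet hyperboloid; a quadric.
2. Symmetries: mirror symmetry y ↦ −y ⇒ only even powers of y; mirror symmetry z ↦ −z ⇒ only even powers of z; mirror symmetry x ↦ −x ⇒ only even powers of x.
3. Observable constraints: it misses every integer gridline on the z-axis.
4. Putting this together gives p.

x^2 + 3*y^2 - 2*z^2 - 2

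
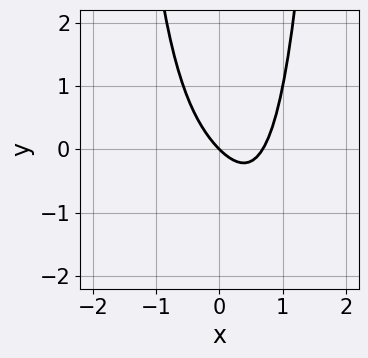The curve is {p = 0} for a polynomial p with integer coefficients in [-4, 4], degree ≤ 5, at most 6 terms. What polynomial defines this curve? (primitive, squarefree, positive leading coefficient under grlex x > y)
First, deg p = 4. A generic line meets the curve in up to 4 points.
Next, from the axis intercepts and sections: one x-axis crossing is at x = 0; it crosses the y-axis at the gridline y = 0.
Finally, the integer polynomial consistent with all of this is the stated p.

x^4 + x^2 - x - y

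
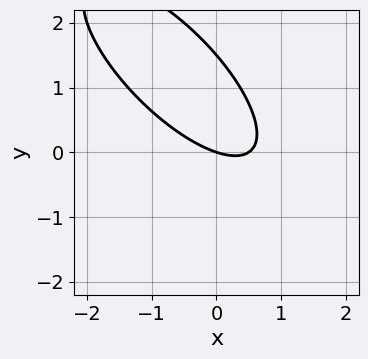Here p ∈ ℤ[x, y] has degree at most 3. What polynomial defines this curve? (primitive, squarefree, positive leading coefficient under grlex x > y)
First, the degree is 2 — a generic line meets the curve in up to 2 points.
Then, from the visible intercepts: one x-axis crossing is at x = 0; it meets the y-axis at y = 0 (among the integer gridlines).
Finally, putting this together gives p.

2*x^2 + 3*x*y + 2*y^2 - x - 3*y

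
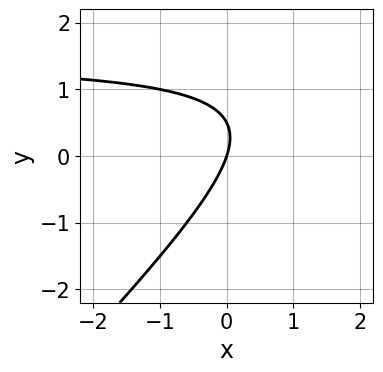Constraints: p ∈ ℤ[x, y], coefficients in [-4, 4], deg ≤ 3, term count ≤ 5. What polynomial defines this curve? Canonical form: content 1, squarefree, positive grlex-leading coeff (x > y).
2*x*y - 2*y^2 - 3*x + y

Degree: no degree-1 curve has this shape, so deg p = 2.
Against the integer gridlines: it meets the x-axis at x = 0 (among the integer gridlines); it meets the y-axis at y = 0 (among the integer gridlines).
Putting this together gives p.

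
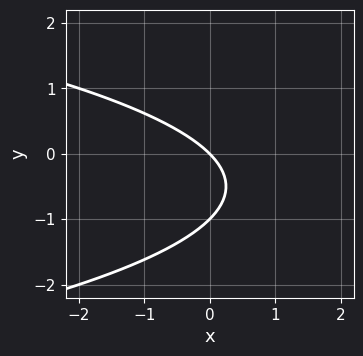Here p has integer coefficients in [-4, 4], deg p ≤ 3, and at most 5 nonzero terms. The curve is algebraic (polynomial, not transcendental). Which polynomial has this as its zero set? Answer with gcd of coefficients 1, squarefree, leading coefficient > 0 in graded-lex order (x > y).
y^2 + x + y

First, degree: the shape is more complex than any degree-1 curve, so deg p = 2.
Next, from the visible intercepts: one x-axis crossing is at x = 0; the y-axis gridline crossings are at y ∈ {-1, 0}.
Finally, these observations pin down the coefficients.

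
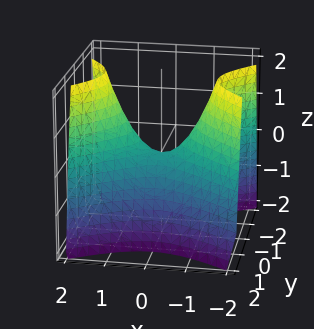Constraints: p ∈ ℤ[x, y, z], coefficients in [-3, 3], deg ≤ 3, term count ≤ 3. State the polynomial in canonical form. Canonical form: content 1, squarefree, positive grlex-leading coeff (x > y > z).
2*x^2 - 3*y^2 - 2*z

1. The degree is 2 — a hyperbolic paraboloid; a quadric.
2. Symmetries: the x ↦ −x reflection is a symmetry, so x appears only in even powers; it's symmetric under y → −y, forcing even powers of y.
3. From the axis intercepts and sections: it meets the x-axis at x = 0 (among the integer gridlines); it meets the y-axis at y = 0 (among the integer gridlines); it crosses the z-axis at the gridline z = 0.
4. Together with the visible shape, these determine p as stated.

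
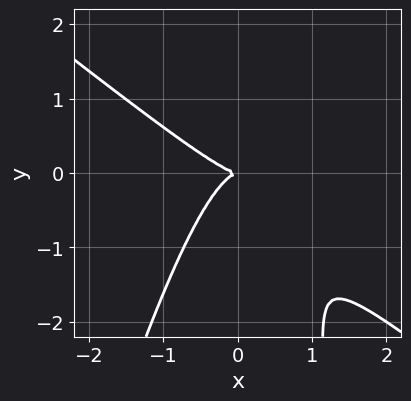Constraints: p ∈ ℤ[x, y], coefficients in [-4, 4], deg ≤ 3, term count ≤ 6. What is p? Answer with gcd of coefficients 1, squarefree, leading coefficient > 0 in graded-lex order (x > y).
The degree is 3 — the shape is more complex than any degree-2 curve.
Reading off the gridlines: it meets the x-axis at x = 0 (among the integer gridlines); it meets the y-axis at y = 0 (among the integer gridlines).
Solving for integer coefficients yields p as stated.

3*x^3 + 3*x^2*y - x*y^2 + 2*y^2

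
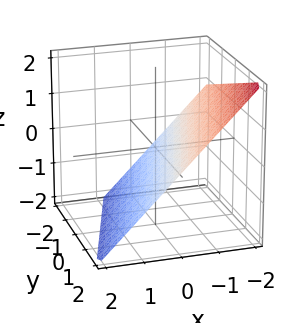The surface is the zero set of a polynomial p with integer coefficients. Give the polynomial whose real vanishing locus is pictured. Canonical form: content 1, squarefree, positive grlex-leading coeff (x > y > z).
3*x - y + 3*z + 2

Degree: the surface is flat (a plane), so deg p = 1.
Against the integer gridlines: one y-axis crossing is at y = 2.
Assembling these constraints gives the stated polynomial.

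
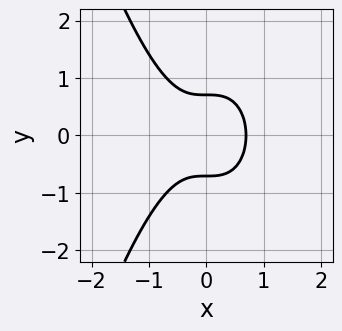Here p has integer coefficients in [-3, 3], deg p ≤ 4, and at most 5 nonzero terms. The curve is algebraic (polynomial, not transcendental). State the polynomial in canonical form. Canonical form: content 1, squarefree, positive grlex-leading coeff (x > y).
3*x^3 + 2*y^2 - 1

(a) The degree is 3 — a generic line meets the curve in up to 3 points.
(b) Symmetries: mirror symmetry y ↦ −y ⇒ only even powers of y.
(c) Fitting integer coefficients to these (and the overall shape) gives p.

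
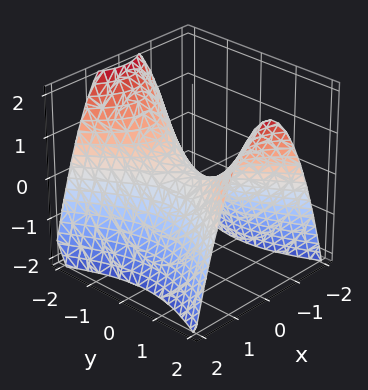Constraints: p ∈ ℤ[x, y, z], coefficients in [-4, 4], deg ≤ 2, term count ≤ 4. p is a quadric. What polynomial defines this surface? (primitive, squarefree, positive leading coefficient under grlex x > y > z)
2*x^2 - y^2 + 2*z

First, degree: a hyperbolic paraboloid; a quadric, so deg p = 2.
Next, symmetries: mirror symmetry x ↦ −x ⇒ only even powers of x; the y ↦ −y reflection is a symmetry, so y appears only in even powers.
Next, reading off the gridlines: one z-axis crossing is at z = 0; it crosses the x-axis at the gridline x = 0.
Finally, together with the visible shape, these determine p as stated.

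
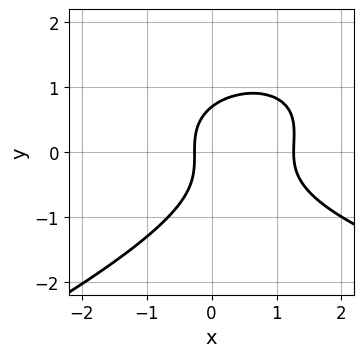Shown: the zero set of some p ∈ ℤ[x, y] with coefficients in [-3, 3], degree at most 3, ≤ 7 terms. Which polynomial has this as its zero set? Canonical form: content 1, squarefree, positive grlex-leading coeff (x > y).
(a) The degree is 3 — no degree-2 curve has this shape.
(b) Solving for integer coefficients yields p as stated.

x*y^2 - 3*y^3 - 3*x^2 + 3*x + 1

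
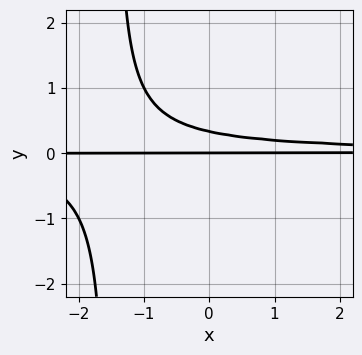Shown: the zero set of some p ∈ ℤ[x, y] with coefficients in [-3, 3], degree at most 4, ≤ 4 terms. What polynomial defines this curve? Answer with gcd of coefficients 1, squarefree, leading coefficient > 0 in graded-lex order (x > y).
2*x*y^2 + 3*y^2 - y

First, the degree is 3 — a generic line meets the curve in up to 3 points.
Next, from the axis intercepts and sections: one y-axis crossing is at y = 0; every point of the x-axis in the box is on the curve.
Finally, fitting integer coefficients to these (and the overall shape) gives p.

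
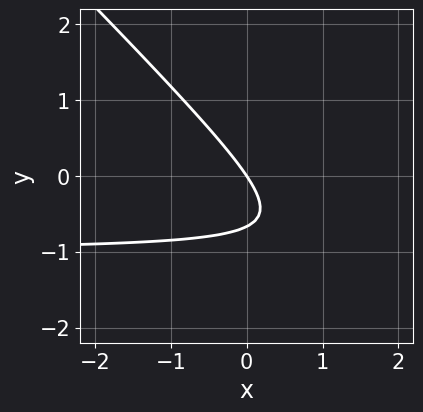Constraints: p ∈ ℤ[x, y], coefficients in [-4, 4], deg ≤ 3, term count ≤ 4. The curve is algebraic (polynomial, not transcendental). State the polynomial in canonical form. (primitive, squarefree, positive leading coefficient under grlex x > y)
3*x*y + 3*y^2 + 3*x + 2*y

(a) The degree is 2 — a generic line meets the curve in up to 2 points.
(b) Reading off the gridlines: one x-axis crossing is at x = 0; it crosses the y-axis at the gridline y = 0.
(c) Together with the visible shape, these determine p as stated.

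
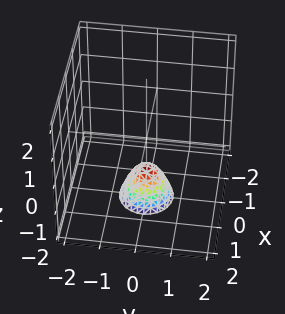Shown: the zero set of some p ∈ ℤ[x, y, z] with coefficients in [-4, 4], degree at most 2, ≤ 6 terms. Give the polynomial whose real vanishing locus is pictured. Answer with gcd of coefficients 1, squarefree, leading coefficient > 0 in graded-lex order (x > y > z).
First, deg p = 2.
Next, by symmetry, the surface is invariant under rotation about z: p = q(x² + y², z).
Next, observable constraints: it misses every integer gridline on the x-axis; no y-intercept at any integer in the box; it meets the z-axis at z = -1 (among the integer gridlines).
Finally, together with the visible shape, these determine p as stated.

2*x^2 + 2*y^2 + z + 1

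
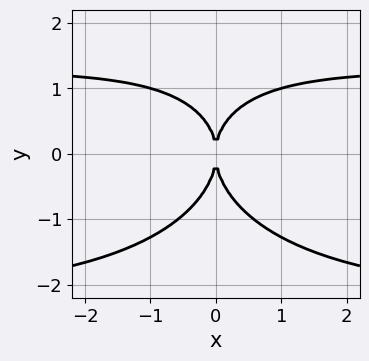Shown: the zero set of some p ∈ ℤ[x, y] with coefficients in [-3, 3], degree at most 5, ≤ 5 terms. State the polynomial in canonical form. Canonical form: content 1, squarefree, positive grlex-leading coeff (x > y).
1. Degree: the shape is more complex than any degree-3 curve, so deg p = 4.
2. Symmetries: mirror symmetry x ↦ −x ⇒ only even powers of x.
3. Checking where it meets the axes: it crosses the x-axis at the gridline x = 0; it meets the y-axis at y = 0 (among the integer gridlines).
4. Together with the visible shape, these determine p as stated.

x^2*y^2 + y^4 + x^2*y - 3*x^2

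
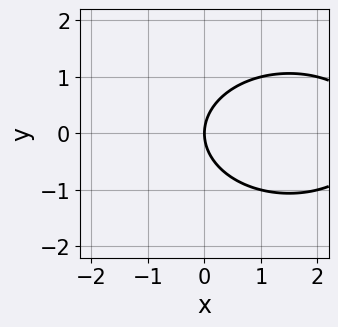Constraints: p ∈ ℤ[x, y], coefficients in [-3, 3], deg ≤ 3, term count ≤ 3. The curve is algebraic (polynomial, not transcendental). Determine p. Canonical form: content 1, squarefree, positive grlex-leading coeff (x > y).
x^2 + 2*y^2 - 3*x

The degree is 2 — the shape is more complex than any degree-1 curve.
Symmetries: mirror symmetry y ↦ −y ⇒ only even powers of y.
From the axis intercepts and sections: it crosses the y-axis at the gridline y = 0; it crosses the x-axis at the gridline x = 0.
Putting this together gives p.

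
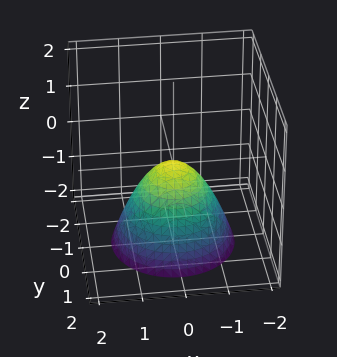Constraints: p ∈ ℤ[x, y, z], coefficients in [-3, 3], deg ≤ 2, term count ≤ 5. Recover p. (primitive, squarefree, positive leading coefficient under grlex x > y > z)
(a) Degree: a single bowl opening along one axis; a quadric, so deg p = 2.
(b) Symmetries: rotational symmetry about the z-axis ⇒ p depends on x, y only through x² + y².
(c) From the axis intercepts and sections: one y-axis crossing is at y = 0; a circular section at z = -1 has radius exactly 1; it meets the z-axis at z = 0 (among the integer gridlines); it meets the x-axis at x = 0 (among the integer gridlines).
(d) The integer polynomial consistent with all of this is the stated p.

x^2 + y^2 + z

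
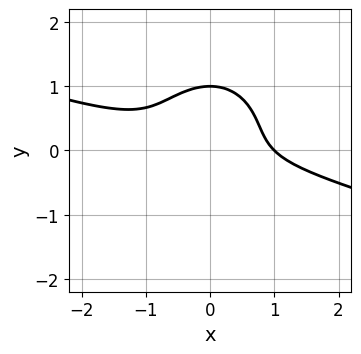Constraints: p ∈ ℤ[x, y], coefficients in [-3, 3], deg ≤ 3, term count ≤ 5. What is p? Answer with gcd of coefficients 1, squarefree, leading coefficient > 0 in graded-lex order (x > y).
(a) Degree: the shape is more complex than any degree-2 curve, so deg p = 3.
(b) From the visible intercepts: it meets the y-axis at y = 1 (among the integer gridlines); it crosses the x-axis at the gridline x = 1.
(c) Assembling these constraints gives the stated polynomial.

x^3 + 3*x^2*y + 3*y^3 - 2*y^2 - 1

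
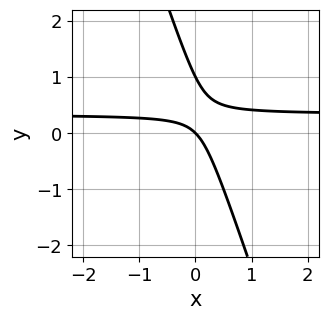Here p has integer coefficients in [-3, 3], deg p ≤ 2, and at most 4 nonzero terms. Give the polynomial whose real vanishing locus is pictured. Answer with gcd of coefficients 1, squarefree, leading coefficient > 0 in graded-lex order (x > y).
First, deg p = 2.
Then, against the integer gridlines: the y-axis gridline crossings are at y ∈ {0, 1}; it meets the x-axis at x = 0 (among the integer gridlines).
Finally, putting this together gives p.

3*x*y + y^2 - x - y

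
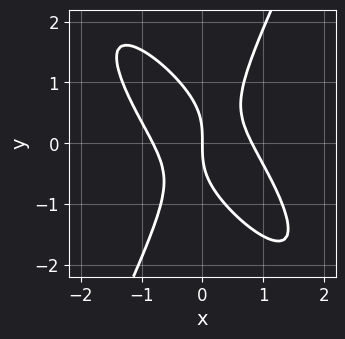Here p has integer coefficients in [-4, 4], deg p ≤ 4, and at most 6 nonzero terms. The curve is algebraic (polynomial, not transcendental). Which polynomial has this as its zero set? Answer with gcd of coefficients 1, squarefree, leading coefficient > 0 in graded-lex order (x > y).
3*x^3 + 3*x^2*y - y^3 - 2*x

1. The degree is 3 — no degree-2 curve has this shape.
2. From the visible intercepts: it crosses the y-axis at the gridline y = 0; one x-axis crossing is at x = 0.
3. Assembling these constraints gives the stated polynomial.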